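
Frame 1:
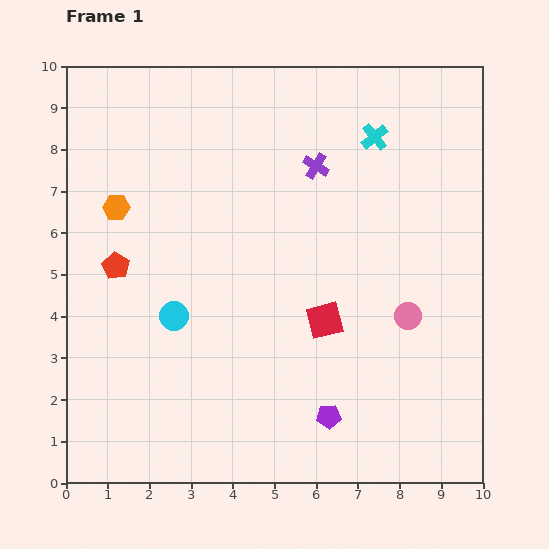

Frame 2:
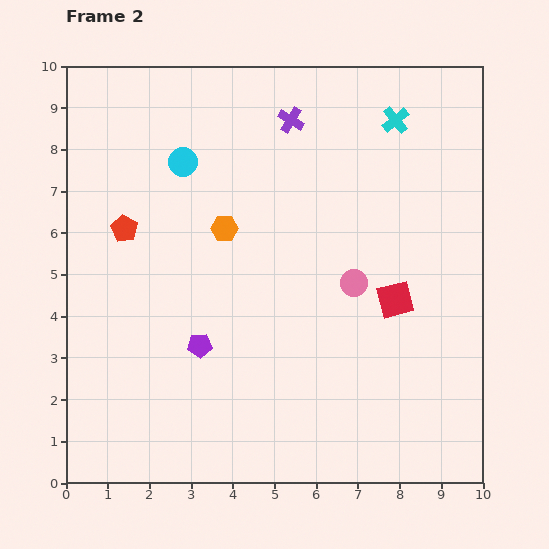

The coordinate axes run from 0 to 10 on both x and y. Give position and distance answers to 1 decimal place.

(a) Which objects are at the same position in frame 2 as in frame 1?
none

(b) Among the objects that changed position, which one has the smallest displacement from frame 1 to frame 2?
the cyan cross

(moved 0.6)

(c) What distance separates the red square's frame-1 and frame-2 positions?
1.8

The red square moved from (6.2, 3.9) to (7.9, 4.4), a distance of √(1.7² + 0.5²) ≈ 1.8.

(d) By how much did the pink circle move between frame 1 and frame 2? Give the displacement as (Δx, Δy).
(-1.3, 0.8)

The pink circle was at (8.2, 4.0) in frame 1 and (6.9, 4.8) in frame 2.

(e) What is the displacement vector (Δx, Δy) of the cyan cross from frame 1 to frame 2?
(0.5, 0.4)

The cyan cross was at (7.4, 8.3) in frame 1 and (7.9, 8.7) in frame 2.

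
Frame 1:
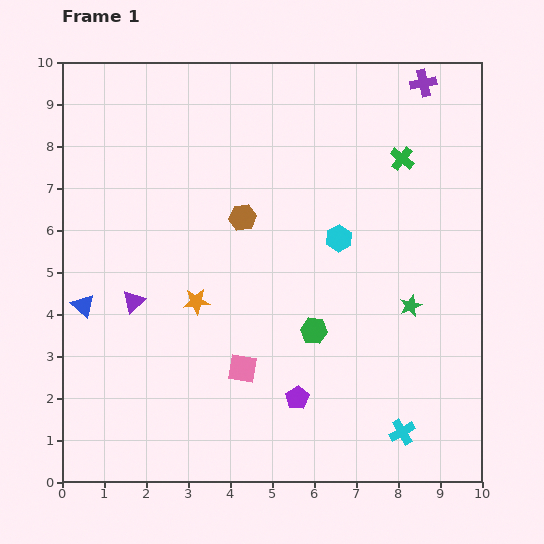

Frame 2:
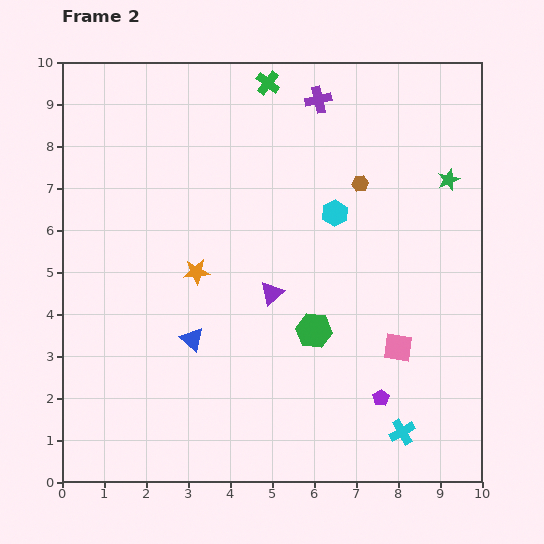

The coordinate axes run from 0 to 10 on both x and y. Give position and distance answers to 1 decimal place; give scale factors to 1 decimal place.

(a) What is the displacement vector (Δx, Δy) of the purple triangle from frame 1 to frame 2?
(3.3, 0.2)

The purple triangle was at (1.7, 4.3) in frame 1 and (5.0, 4.5) in frame 2.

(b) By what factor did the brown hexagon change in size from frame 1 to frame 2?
0.6×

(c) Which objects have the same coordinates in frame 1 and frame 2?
the cyan cross, the green hexagon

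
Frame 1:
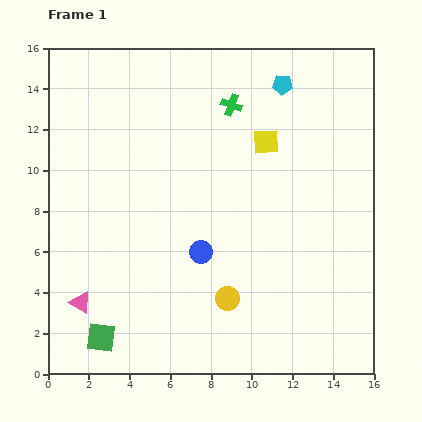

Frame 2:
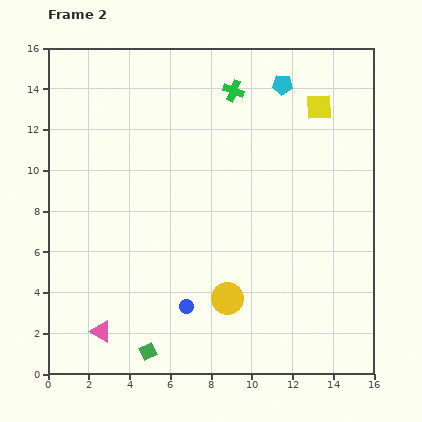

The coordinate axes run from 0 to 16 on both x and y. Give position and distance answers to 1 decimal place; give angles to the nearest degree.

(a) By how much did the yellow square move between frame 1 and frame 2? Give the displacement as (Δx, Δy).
(2.6, 1.7)

The yellow square was at (10.7, 11.4) in frame 1 and (13.3, 13.1) in frame 2.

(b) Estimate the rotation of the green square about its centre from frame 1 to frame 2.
32° counter-clockwise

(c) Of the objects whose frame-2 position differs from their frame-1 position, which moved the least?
the green cross

(moved 0.7)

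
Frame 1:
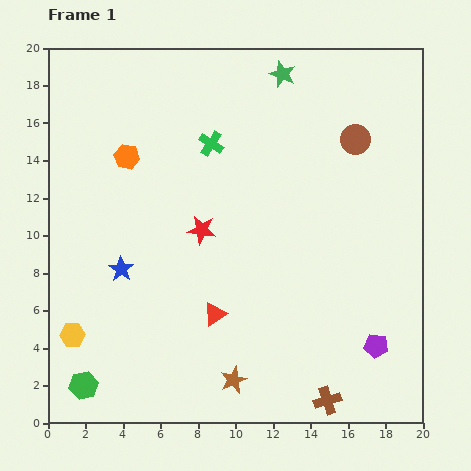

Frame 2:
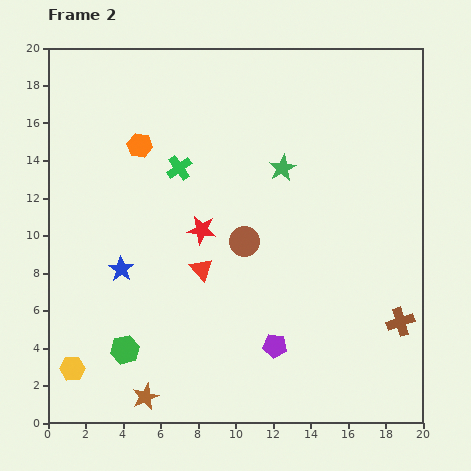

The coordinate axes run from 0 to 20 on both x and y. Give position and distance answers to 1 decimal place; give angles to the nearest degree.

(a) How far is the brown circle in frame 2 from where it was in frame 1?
8.0

The brown circle moved from (16.4, 15.1) to (10.5, 9.7), a distance of √(5.9² + 5.4²) ≈ 8.0.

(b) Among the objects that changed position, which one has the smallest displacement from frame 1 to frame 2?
the orange hexagon

(moved 0.9)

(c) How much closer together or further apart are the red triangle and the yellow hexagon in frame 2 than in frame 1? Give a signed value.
+1.0

Distance in frame 1: 7.7. Distance in frame 2: 8.7.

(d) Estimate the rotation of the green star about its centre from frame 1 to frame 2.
22° clockwise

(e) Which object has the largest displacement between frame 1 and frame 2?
the brown circle

(moved 8.0; next 5.7)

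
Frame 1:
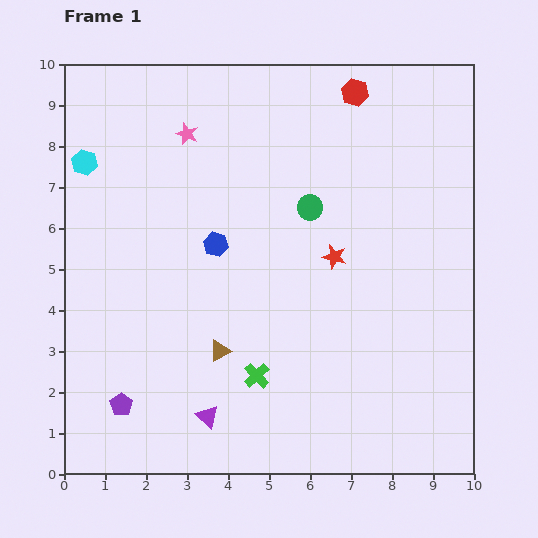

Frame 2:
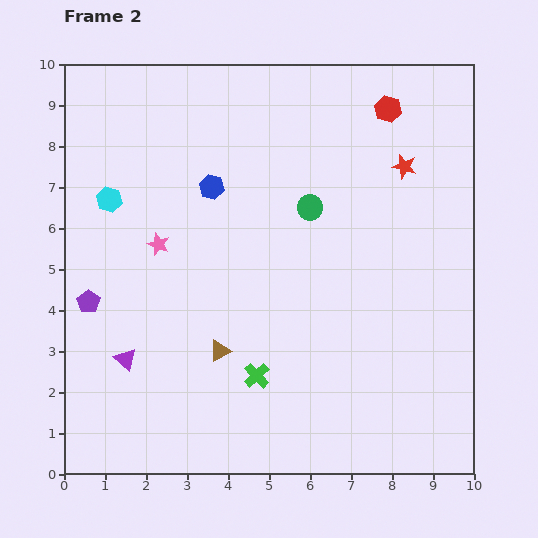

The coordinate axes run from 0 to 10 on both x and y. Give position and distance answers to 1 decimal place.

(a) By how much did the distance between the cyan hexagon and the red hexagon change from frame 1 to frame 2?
+0.3

Distance in frame 1: 6.8. Distance in frame 2: 7.1.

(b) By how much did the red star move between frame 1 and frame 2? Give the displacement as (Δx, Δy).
(1.7, 2.2)

The red star was at (6.6, 5.3) in frame 1 and (8.3, 7.5) in frame 2.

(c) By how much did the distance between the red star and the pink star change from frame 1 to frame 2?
+1.6

Distance in frame 1: 4.7. Distance in frame 2: 6.3.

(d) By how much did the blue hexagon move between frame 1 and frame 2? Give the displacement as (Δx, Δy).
(-0.1, 1.4)

The blue hexagon was at (3.7, 5.6) in frame 1 and (3.6, 7.0) in frame 2.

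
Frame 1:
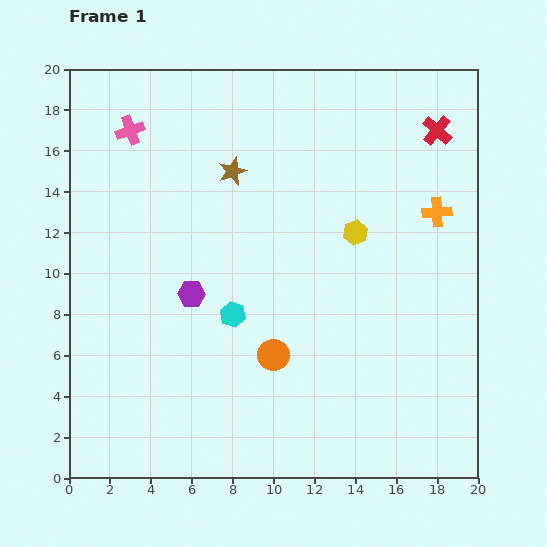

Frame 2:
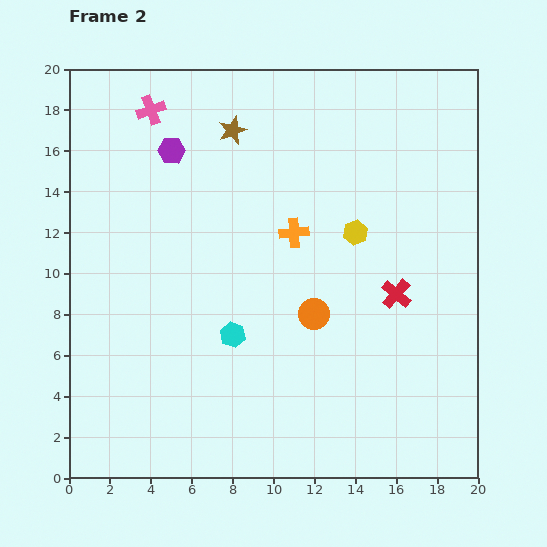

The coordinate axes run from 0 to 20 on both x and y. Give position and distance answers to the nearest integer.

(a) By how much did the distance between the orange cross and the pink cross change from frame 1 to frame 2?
-7

Distance in frame 1: 16. Distance in frame 2: 9.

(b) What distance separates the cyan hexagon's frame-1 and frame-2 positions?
1

The cyan hexagon moved from (8, 8) to (8, 7), a distance of √(0² + 1²) ≈ 1.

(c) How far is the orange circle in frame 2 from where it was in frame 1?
3

The orange circle moved from (10, 6) to (12, 8), a distance of √(2² + 2²) ≈ 3.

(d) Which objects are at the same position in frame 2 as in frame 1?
the yellow hexagon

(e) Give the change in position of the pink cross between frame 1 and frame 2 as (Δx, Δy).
(1, 1)

The pink cross was at (3, 17) in frame 1 and (4, 18) in frame 2.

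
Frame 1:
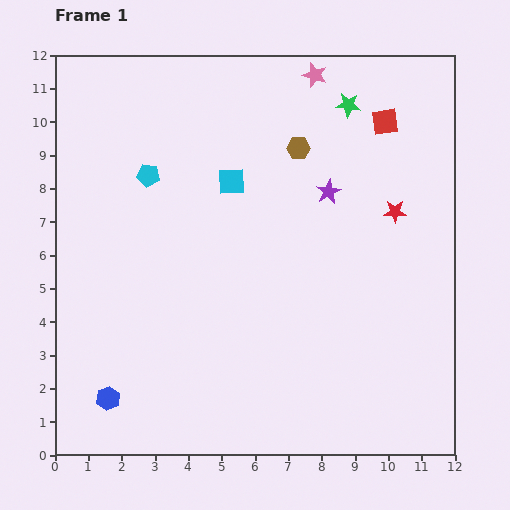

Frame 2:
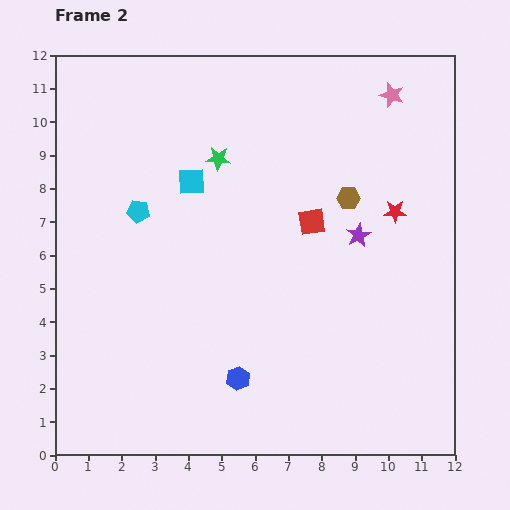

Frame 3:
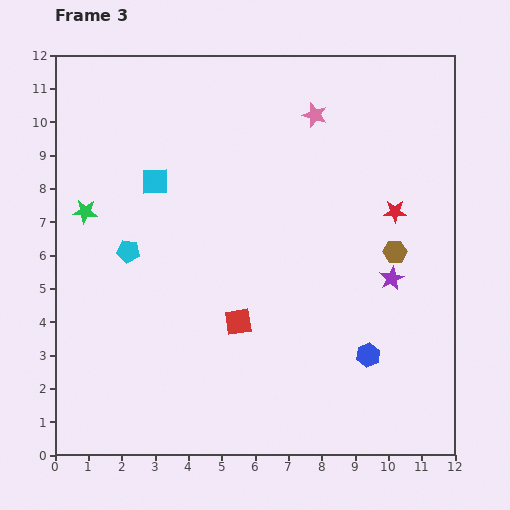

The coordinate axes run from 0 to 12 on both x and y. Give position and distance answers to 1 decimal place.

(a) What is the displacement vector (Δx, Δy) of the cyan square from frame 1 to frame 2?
(-1.2, 0.0)

The cyan square was at (5.3, 8.2) in frame 1 and (4.1, 8.2) in frame 2.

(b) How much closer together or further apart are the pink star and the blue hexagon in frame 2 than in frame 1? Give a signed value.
-1.8

Distance in frame 1: 11.5. Distance in frame 2: 9.7.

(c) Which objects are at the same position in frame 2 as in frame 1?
the red star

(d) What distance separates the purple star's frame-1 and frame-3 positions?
3.2

The purple star moved from (8.2, 7.9) to (10.1, 5.3), a distance of √(1.9² + 2.6²) ≈ 3.2.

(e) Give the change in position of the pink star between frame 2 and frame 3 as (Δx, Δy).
(-2.3, -0.6)

The pink star was at (10.1, 10.8) in frame 2 and (7.8, 10.2) in frame 3.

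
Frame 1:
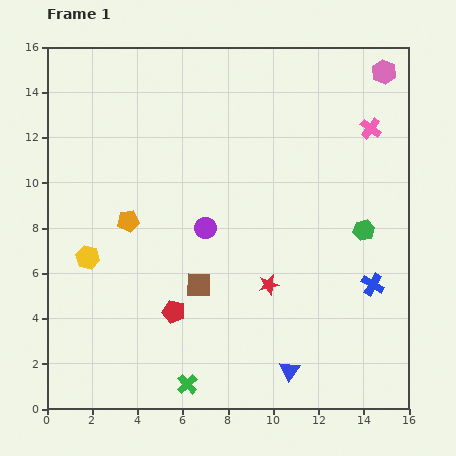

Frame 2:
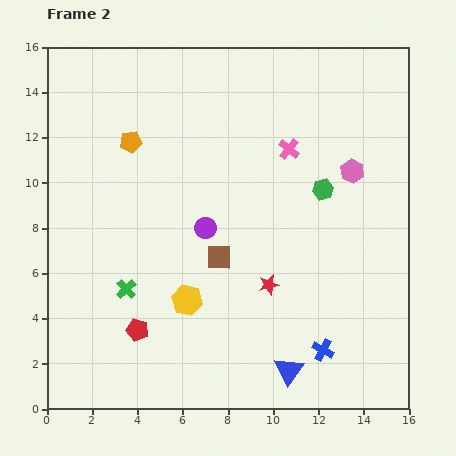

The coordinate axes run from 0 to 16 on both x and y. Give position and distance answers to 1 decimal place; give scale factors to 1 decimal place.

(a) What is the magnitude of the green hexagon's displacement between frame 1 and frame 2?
2.5

The green hexagon moved from (14.0, 7.9) to (12.2, 9.7), a distance of √(1.8² + 1.8²) ≈ 2.5.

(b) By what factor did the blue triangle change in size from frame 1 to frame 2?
1.4×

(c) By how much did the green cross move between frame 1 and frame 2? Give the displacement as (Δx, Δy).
(-2.7, 4.2)

The green cross was at (6.2, 1.1) in frame 1 and (3.5, 5.3) in frame 2.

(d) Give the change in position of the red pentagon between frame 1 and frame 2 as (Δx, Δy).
(-1.6, -0.8)

The red pentagon was at (5.6, 4.3) in frame 1 and (4.0, 3.5) in frame 2.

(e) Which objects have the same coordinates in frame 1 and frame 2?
the purple circle, the blue triangle, the red star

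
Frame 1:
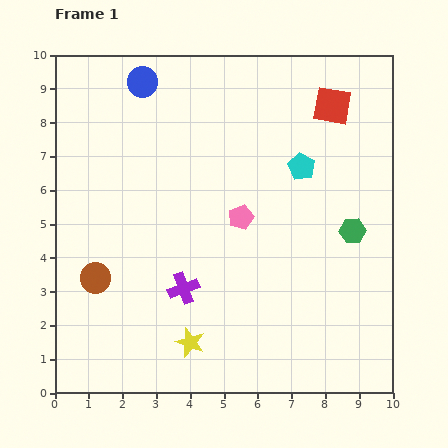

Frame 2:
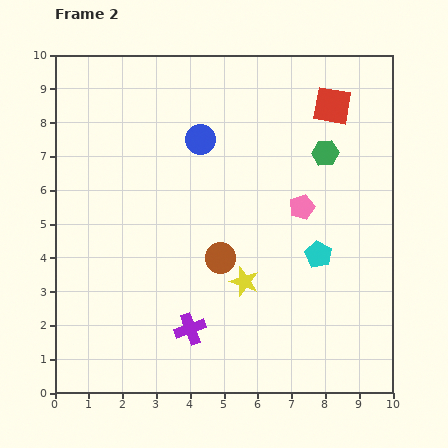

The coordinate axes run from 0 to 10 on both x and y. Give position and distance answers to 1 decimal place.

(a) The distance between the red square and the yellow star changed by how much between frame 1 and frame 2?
-2.4

Distance in frame 1: 8.2. Distance in frame 2: 5.8.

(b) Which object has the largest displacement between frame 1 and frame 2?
the brown circle

(moved 3.7; next 2.6)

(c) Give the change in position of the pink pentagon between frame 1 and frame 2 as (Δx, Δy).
(1.8, 0.3)

The pink pentagon was at (5.5, 5.2) in frame 1 and (7.3, 5.5) in frame 2.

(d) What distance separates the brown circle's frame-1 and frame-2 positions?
3.7

The brown circle moved from (1.2, 3.4) to (4.9, 4.0), a distance of √(3.7² + 0.6²) ≈ 3.7.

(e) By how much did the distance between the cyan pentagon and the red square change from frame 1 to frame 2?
+2.4

Distance in frame 1: 2.0. Distance in frame 2: 4.4.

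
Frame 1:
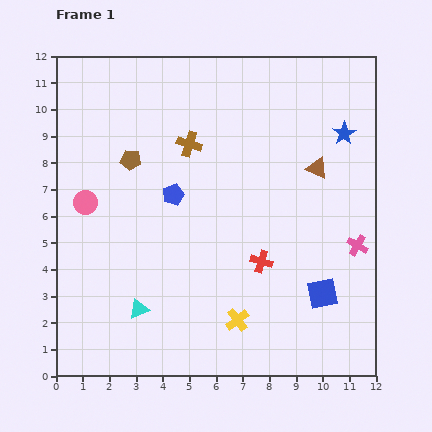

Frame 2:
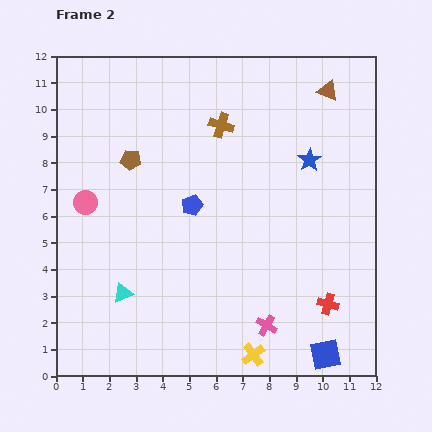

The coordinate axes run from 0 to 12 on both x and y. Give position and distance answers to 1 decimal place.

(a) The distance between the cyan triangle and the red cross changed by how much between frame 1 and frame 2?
+2.8

Distance in frame 1: 4.9. Distance in frame 2: 7.7.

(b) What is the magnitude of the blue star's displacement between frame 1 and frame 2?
1.6

The blue star moved from (10.8, 9.1) to (9.5, 8.1), a distance of √(1.3² + 1.0²) ≈ 1.6.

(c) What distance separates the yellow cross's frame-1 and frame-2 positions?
1.4

The yellow cross moved from (6.8, 2.1) to (7.4, 0.8), a distance of √(0.6² + 1.3²) ≈ 1.4.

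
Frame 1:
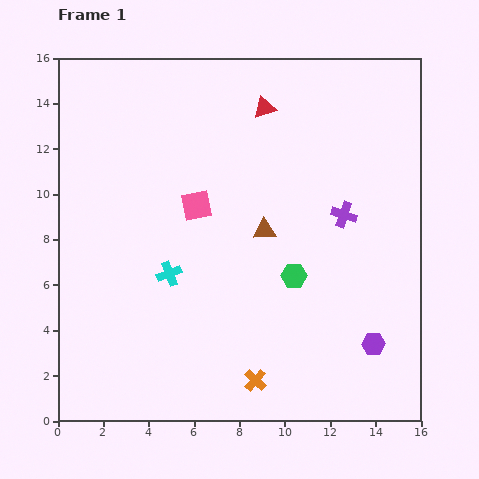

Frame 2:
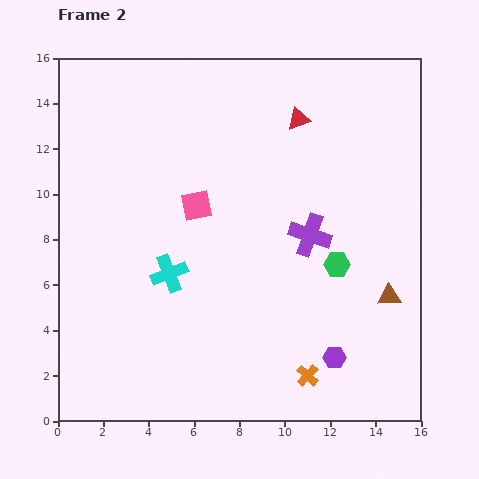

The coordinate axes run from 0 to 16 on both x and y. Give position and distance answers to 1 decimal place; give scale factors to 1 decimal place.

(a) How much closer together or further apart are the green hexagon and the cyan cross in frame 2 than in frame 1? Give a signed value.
+1.9

Distance in frame 1: 5.5. Distance in frame 2: 7.4.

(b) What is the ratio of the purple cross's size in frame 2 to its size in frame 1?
1.7×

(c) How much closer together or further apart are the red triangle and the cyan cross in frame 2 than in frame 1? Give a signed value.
+0.5

Distance in frame 1: 8.4. Distance in frame 2: 8.9.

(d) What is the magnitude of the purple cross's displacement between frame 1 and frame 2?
1.7

The purple cross moved from (12.6, 9.1) to (11.1, 8.2), a distance of √(1.5² + 0.9²) ≈ 1.7.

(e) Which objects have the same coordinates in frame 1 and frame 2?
the pink square, the cyan cross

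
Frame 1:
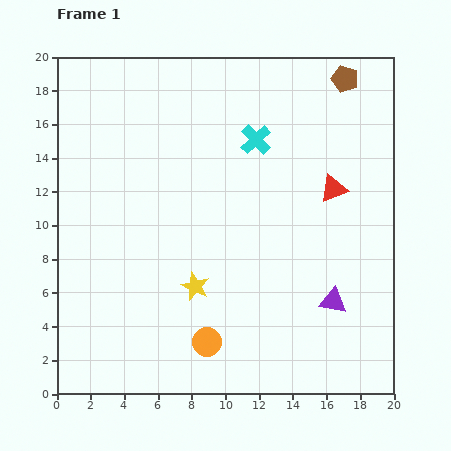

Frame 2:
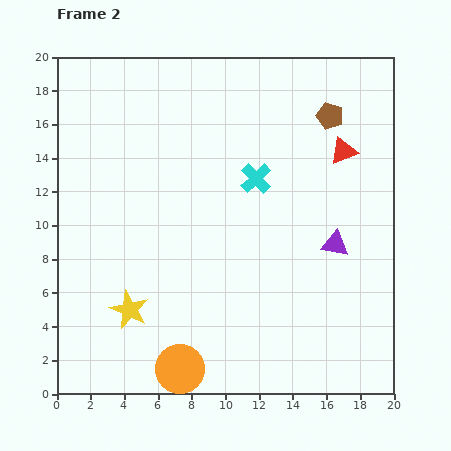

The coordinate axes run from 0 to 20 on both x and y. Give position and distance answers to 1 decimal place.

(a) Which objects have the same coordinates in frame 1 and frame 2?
none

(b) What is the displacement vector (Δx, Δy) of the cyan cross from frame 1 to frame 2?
(0.0, -2.3)

The cyan cross was at (11.8, 15.1) in frame 1 and (11.8, 12.8) in frame 2.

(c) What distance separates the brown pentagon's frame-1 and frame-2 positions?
2.4

The brown pentagon moved from (17.1, 18.7) to (16.2, 16.5), a distance of √(0.9² + 2.2²) ≈ 2.4.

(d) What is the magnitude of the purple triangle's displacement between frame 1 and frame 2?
3.4

The purple triangle moved from (16.4, 5.5) to (16.5, 8.9), a distance of √(0.1² + 3.4²) ≈ 3.4.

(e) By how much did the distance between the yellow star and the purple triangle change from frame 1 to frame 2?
+4.6

Distance in frame 1: 8.2. Distance in frame 2: 12.8.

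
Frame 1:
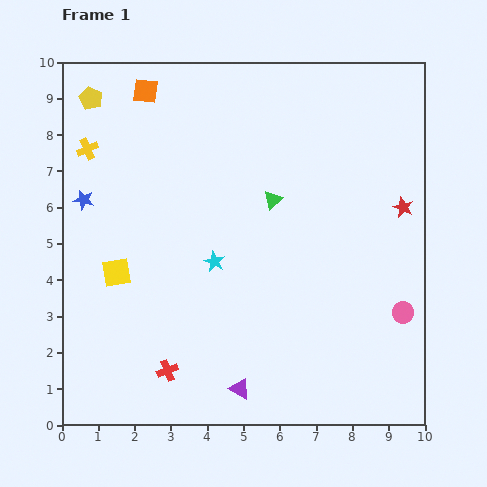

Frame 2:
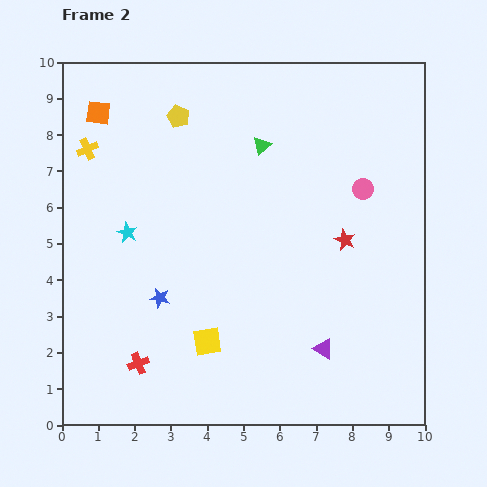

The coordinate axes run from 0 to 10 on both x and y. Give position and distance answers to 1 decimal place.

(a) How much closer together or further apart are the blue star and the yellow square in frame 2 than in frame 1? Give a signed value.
-0.4

Distance in frame 1: 2.2. Distance in frame 2: 1.8.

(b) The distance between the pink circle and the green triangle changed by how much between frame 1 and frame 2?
-1.8

Distance in frame 1: 4.8. Distance in frame 2: 3.0.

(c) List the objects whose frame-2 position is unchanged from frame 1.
the yellow cross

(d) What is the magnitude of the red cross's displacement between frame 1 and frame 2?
0.8

The red cross moved from (2.9, 1.5) to (2.1, 1.7), a distance of √(0.8² + 0.2²) ≈ 0.8.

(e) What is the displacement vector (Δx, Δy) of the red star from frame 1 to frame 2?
(-1.6, -0.9)

The red star was at (9.4, 6.0) in frame 1 and (7.8, 5.1) in frame 2.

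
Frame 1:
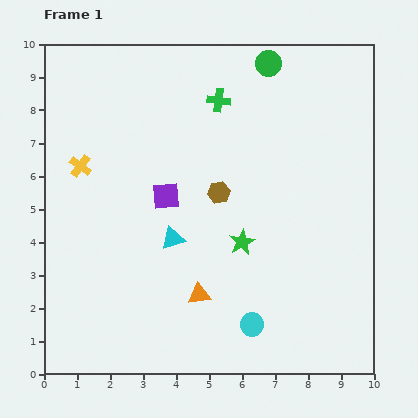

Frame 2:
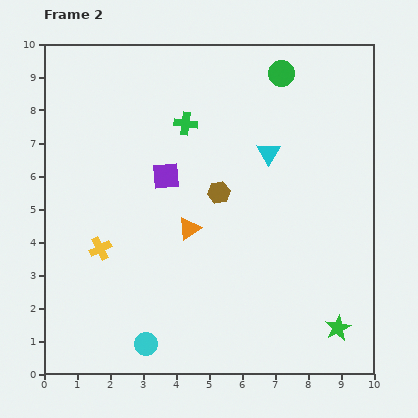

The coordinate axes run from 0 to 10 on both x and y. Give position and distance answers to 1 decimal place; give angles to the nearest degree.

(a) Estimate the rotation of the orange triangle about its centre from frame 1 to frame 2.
28° counter-clockwise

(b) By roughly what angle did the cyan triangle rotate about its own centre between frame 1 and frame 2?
43° counter-clockwise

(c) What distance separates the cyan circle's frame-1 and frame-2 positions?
3.3

The cyan circle moved from (6.3, 1.5) to (3.1, 0.9), a distance of √(3.2² + 0.6²) ≈ 3.3.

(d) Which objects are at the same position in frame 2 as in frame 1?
the brown hexagon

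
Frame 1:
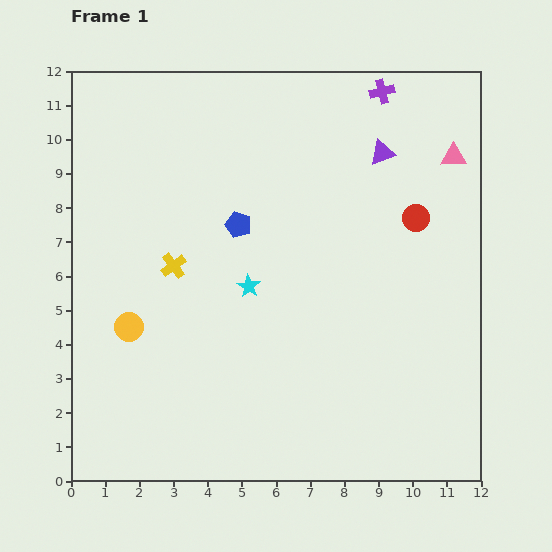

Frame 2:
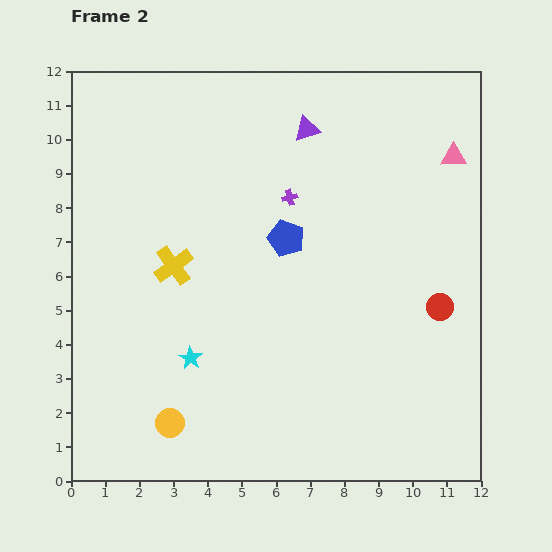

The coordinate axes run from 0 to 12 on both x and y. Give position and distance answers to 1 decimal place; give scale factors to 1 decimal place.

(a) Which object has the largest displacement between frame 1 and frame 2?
the purple cross

(moved 4.1; next 3.0)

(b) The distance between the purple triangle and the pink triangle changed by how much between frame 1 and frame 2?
+2.3

Distance in frame 1: 2.1. Distance in frame 2: 4.4.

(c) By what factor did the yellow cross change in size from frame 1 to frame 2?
1.6×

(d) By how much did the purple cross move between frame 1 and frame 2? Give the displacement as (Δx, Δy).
(-2.7, -3.1)

The purple cross was at (9.1, 11.4) in frame 1 and (6.4, 8.3) in frame 2.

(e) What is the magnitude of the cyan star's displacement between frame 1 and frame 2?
2.7

The cyan star moved from (5.2, 5.7) to (3.5, 3.6), a distance of √(1.7² + 2.1²) ≈ 2.7.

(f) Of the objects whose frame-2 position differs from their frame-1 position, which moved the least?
the blue pentagon

(moved 1.5)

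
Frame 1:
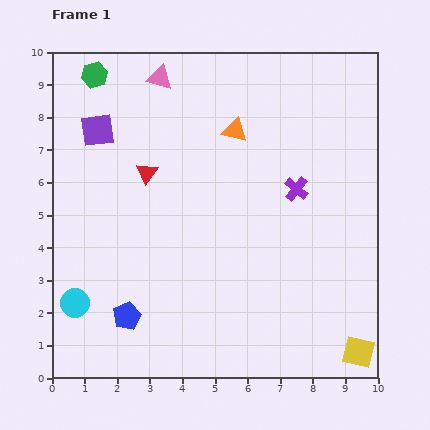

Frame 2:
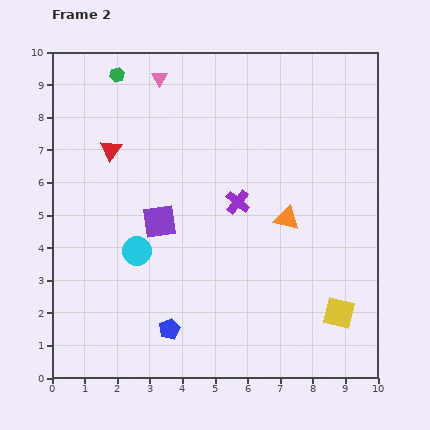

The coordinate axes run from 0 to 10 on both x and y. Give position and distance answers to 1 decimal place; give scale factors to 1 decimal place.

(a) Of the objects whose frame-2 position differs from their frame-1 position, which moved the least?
the green hexagon

(moved 0.7)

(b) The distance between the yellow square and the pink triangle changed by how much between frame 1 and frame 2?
-1.3

Distance in frame 1: 10.4. Distance in frame 2: 9.1.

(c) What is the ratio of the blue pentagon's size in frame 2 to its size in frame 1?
0.8×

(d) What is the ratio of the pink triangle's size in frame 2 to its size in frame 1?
0.6×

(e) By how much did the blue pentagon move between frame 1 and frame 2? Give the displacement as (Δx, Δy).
(1.3, -0.4)

The blue pentagon was at (2.3, 1.9) in frame 1 and (3.6, 1.5) in frame 2.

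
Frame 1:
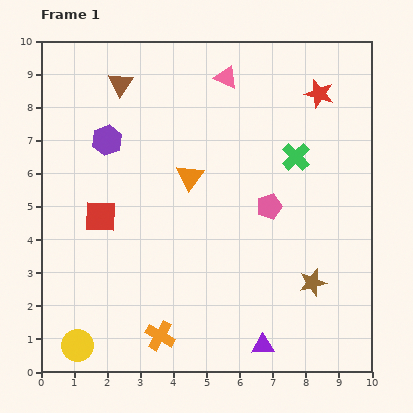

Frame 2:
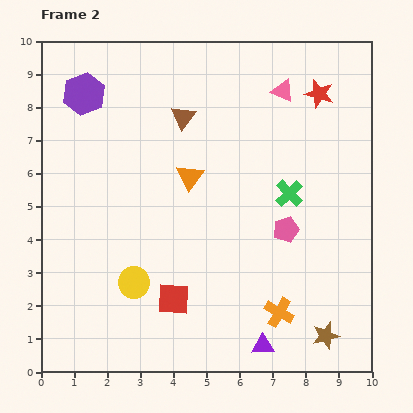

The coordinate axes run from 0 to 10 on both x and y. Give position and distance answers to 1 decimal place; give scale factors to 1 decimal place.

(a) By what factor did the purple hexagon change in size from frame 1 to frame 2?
1.4×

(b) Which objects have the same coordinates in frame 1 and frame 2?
the red star, the purple triangle, the orange triangle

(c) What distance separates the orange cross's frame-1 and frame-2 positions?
3.7

The orange cross moved from (3.6, 1.1) to (7.2, 1.8), a distance of √(3.6² + 0.7²) ≈ 3.7.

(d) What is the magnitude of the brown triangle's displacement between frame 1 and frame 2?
2.1

The brown triangle moved from (2.4, 8.7) to (4.3, 7.7), a distance of √(1.9² + 1.0²) ≈ 2.1.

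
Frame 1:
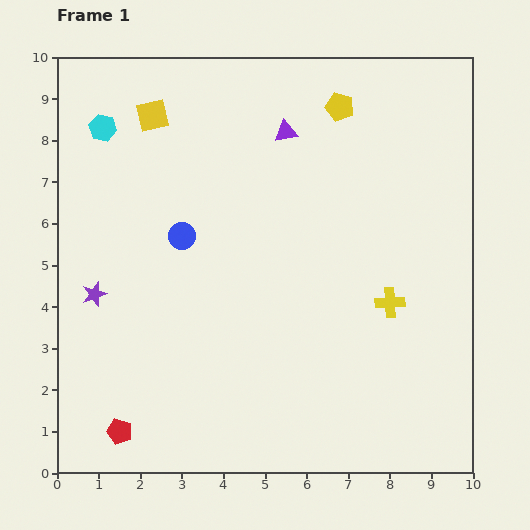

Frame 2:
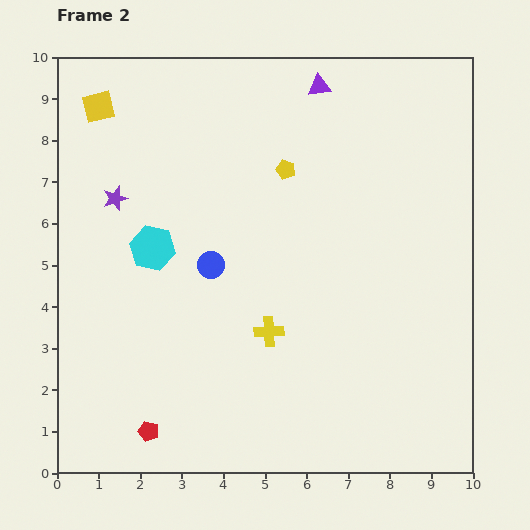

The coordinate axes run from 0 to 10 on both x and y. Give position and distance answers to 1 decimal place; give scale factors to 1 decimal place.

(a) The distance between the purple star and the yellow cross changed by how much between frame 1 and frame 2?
-2.2

Distance in frame 1: 7.1. Distance in frame 2: 4.9.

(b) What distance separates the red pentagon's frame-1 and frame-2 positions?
0.7

The red pentagon moved from (1.5, 1.0) to (2.2, 1.0), a distance of √(0.7² + 0.0²) ≈ 0.7.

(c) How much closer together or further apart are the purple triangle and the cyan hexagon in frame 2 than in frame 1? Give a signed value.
+1.2

Distance in frame 1: 4.4. Distance in frame 2: 5.6.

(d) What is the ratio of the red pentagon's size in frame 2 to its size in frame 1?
0.8×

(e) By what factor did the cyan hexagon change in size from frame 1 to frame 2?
1.7×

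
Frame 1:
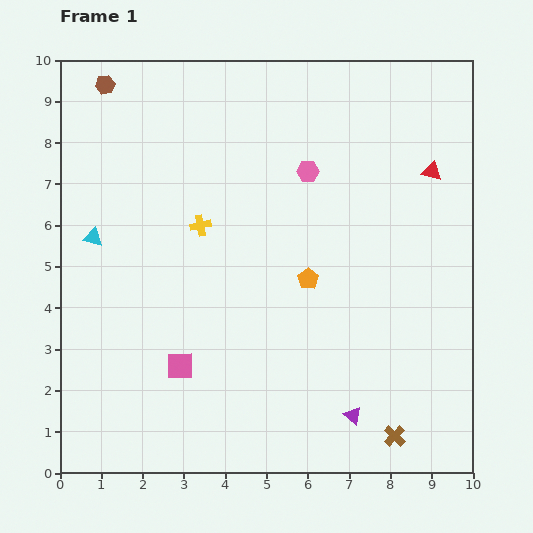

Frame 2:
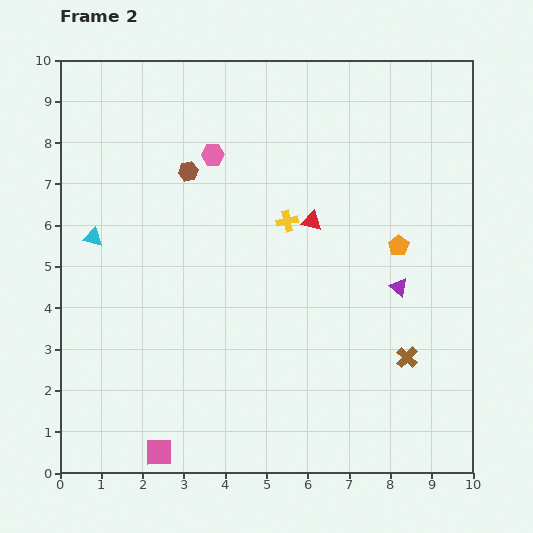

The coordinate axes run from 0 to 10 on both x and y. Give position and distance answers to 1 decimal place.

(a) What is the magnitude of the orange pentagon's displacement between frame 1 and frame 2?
2.3

The orange pentagon moved from (6.0, 4.7) to (8.2, 5.5), a distance of √(2.2² + 0.8²) ≈ 2.3.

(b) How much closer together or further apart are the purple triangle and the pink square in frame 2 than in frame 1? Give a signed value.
+2.6

Distance in frame 1: 4.4. Distance in frame 2: 7.0.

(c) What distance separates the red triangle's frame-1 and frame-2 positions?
3.1

The red triangle moved from (9.0, 7.3) to (6.1, 6.1), a distance of √(2.9² + 1.2²) ≈ 3.1.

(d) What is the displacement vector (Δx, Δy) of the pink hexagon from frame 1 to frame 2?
(-2.3, 0.4)

The pink hexagon was at (6.0, 7.3) in frame 1 and (3.7, 7.7) in frame 2.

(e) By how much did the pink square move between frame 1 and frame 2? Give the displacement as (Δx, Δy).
(-0.5, -2.1)

The pink square was at (2.9, 2.6) in frame 1 and (2.4, 0.5) in frame 2.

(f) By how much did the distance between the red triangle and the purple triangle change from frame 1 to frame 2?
-3.6

Distance in frame 1: 6.2. Distance in frame 2: 2.6.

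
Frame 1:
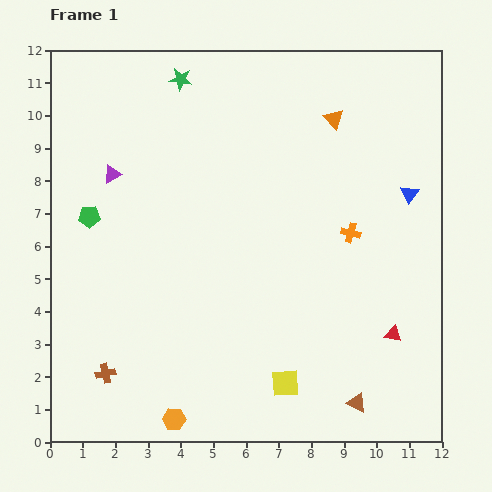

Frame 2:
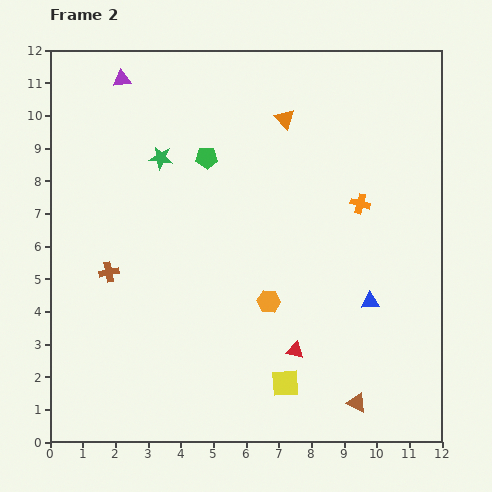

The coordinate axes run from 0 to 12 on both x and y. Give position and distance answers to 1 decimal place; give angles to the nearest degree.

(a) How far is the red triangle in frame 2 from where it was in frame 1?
3.0

The red triangle moved from (10.5, 3.3) to (7.5, 2.8), a distance of √(3.0² + 0.5²) ≈ 3.0.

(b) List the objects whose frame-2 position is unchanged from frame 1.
the brown triangle, the yellow square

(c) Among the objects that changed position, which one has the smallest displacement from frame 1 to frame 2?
the orange cross

(moved 0.9)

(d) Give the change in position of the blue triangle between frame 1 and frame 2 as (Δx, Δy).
(-1.2, -3.3)

The blue triangle was at (11.0, 7.6) in frame 1 and (9.8, 4.3) in frame 2.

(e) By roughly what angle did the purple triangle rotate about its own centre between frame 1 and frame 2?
19° clockwise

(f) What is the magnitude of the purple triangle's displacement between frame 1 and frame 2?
2.9

The purple triangle moved from (1.9, 8.2) to (2.2, 11.1), a distance of √(0.3² + 2.9²) ≈ 2.9.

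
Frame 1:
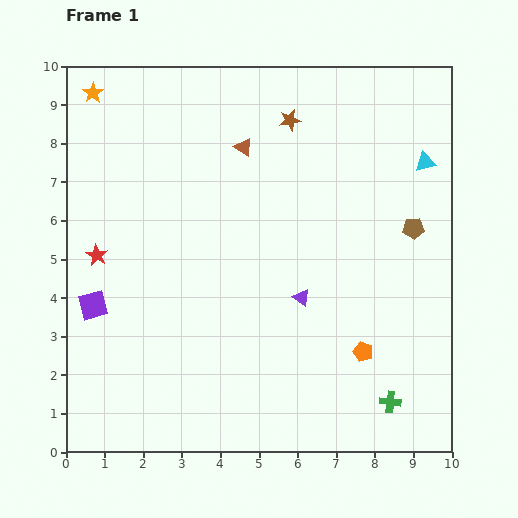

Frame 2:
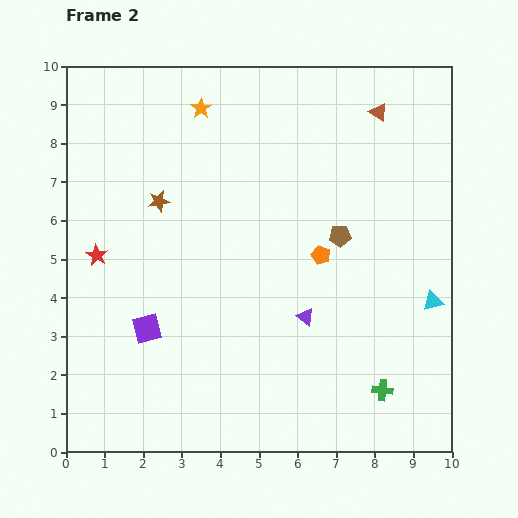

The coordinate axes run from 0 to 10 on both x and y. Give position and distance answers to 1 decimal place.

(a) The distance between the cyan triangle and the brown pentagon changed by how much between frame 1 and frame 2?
+1.2

Distance in frame 1: 1.7. Distance in frame 2: 2.9.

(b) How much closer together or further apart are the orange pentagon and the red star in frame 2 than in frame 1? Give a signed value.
-1.5

Distance in frame 1: 7.3. Distance in frame 2: 5.8.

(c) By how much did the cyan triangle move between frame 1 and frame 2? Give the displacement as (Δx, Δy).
(0.2, -3.6)

The cyan triangle was at (9.3, 7.5) in frame 1 and (9.5, 3.9) in frame 2.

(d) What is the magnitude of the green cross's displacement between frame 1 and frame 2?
0.4

The green cross moved from (8.4, 1.3) to (8.2, 1.6), a distance of √(0.2² + 0.3²) ≈ 0.4.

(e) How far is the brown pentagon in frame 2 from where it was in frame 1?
1.9

The brown pentagon moved from (9.0, 5.8) to (7.1, 5.6), a distance of √(1.9² + 0.2²) ≈ 1.9.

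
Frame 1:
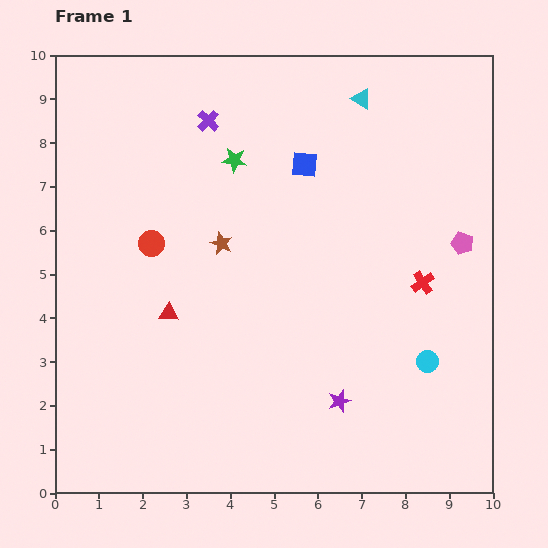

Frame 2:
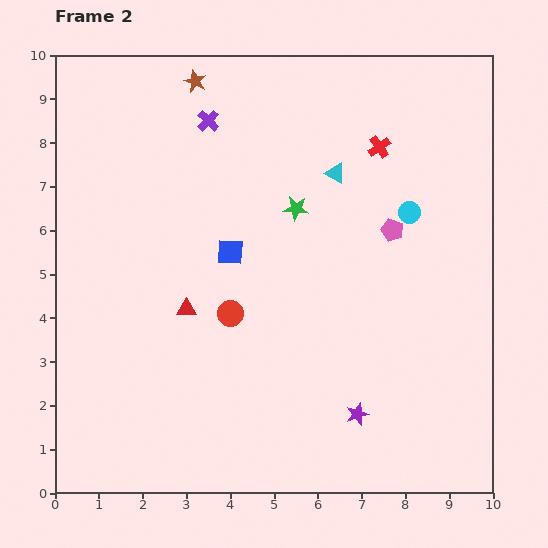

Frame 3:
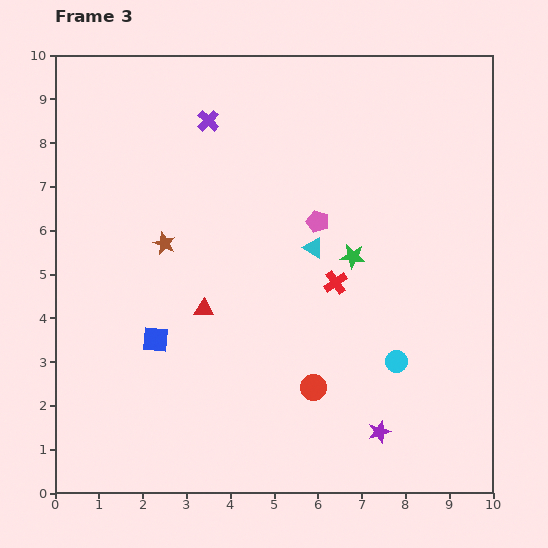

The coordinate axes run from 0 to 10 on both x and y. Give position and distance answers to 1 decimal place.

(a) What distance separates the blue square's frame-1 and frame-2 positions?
2.6

The blue square moved from (5.7, 7.5) to (4.0, 5.5), a distance of √(1.7² + 2.0²) ≈ 2.6.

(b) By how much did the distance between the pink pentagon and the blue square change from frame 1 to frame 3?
+0.6

Distance in frame 1: 4.0. Distance in frame 3: 4.6.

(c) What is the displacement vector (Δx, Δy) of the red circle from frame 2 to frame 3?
(1.9, -1.7)

The red circle was at (4.0, 4.1) in frame 2 and (5.9, 2.4) in frame 3.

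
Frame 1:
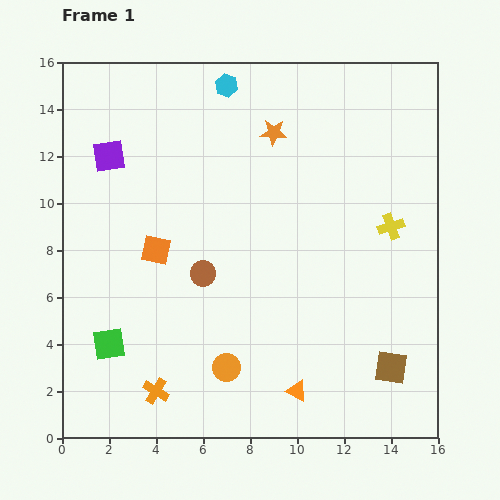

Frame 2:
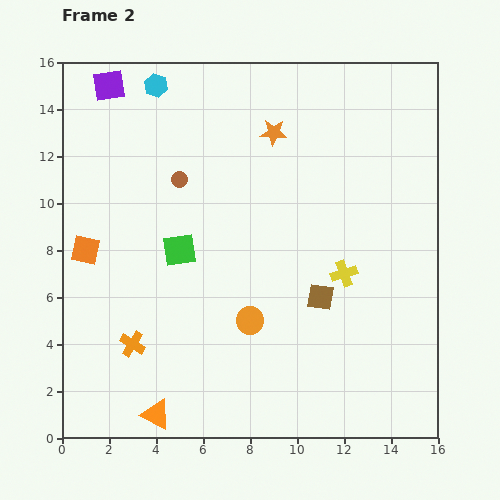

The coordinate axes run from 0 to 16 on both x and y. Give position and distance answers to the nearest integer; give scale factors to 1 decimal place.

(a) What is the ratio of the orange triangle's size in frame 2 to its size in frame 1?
1.4×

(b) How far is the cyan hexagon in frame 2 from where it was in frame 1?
3

The cyan hexagon moved from (7, 15) to (4, 15), a distance of √(3² + 0²) ≈ 3.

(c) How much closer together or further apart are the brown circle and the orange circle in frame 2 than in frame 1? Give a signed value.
+3

Distance in frame 1: 4. Distance in frame 2: 7.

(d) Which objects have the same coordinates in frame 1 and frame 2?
the orange star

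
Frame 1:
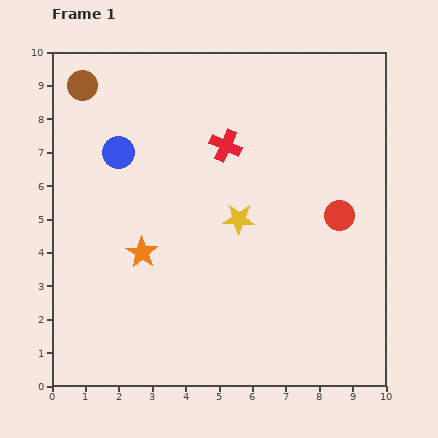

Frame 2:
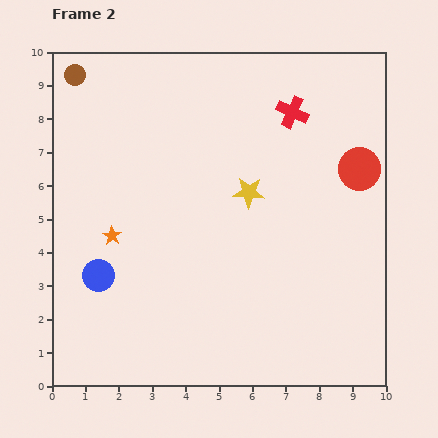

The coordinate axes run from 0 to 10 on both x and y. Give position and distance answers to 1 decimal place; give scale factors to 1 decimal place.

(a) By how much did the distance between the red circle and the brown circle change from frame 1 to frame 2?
+0.3

Distance in frame 1: 8.6. Distance in frame 2: 8.9.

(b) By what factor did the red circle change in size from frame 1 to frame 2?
1.4×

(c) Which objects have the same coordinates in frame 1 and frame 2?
none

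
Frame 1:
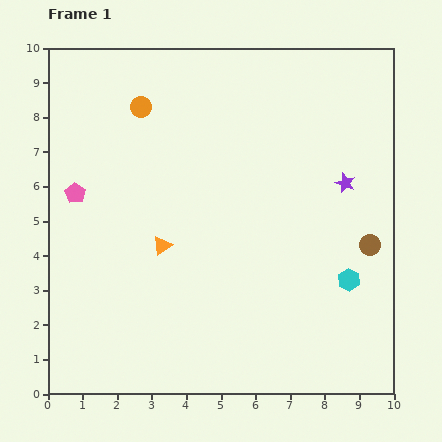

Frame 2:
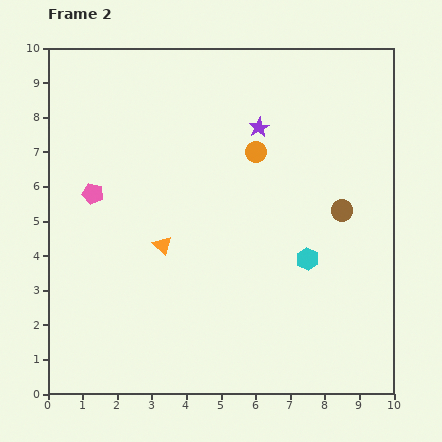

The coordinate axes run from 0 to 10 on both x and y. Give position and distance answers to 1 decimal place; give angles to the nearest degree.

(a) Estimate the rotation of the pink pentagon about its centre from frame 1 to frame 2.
19° counter-clockwise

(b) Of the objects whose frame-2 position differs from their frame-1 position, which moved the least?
the pink pentagon

(moved 0.5)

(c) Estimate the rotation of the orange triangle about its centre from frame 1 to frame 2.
39° counter-clockwise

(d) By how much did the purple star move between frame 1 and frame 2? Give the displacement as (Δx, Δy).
(-2.5, 1.6)

The purple star was at (8.6, 6.1) in frame 1 and (6.1, 7.7) in frame 2.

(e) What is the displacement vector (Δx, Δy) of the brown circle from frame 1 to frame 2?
(-0.8, 1.0)

The brown circle was at (9.3, 4.3) in frame 1 and (8.5, 5.3) in frame 2.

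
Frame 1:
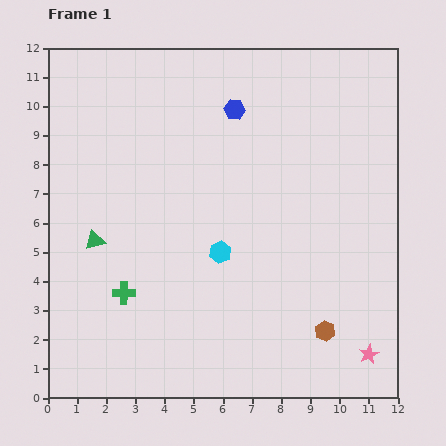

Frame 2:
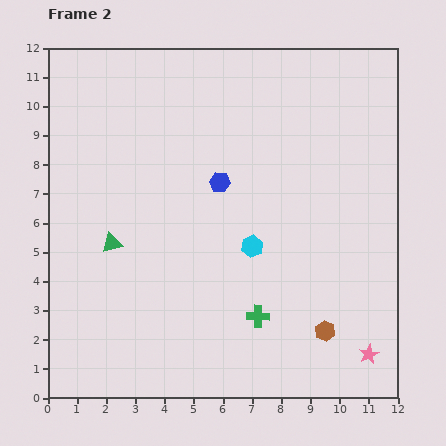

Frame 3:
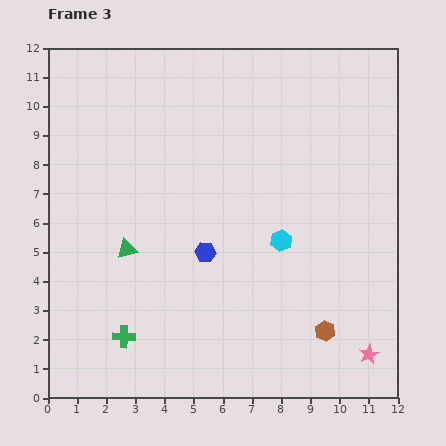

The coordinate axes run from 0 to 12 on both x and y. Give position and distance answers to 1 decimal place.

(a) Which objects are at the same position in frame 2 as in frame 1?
the pink star, the brown hexagon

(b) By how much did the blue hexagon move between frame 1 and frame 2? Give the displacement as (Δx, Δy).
(-0.5, -2.5)

The blue hexagon was at (6.4, 9.9) in frame 1 and (5.9, 7.4) in frame 2.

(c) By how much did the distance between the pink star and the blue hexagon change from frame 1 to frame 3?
-3.0

Distance in frame 1: 9.6. Distance in frame 3: 6.6.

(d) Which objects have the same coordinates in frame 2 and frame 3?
the pink star, the brown hexagon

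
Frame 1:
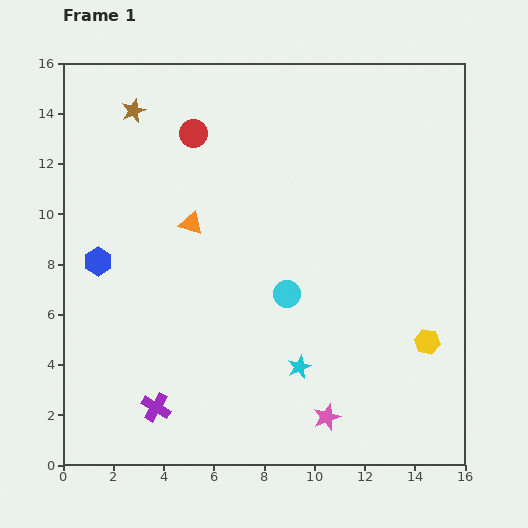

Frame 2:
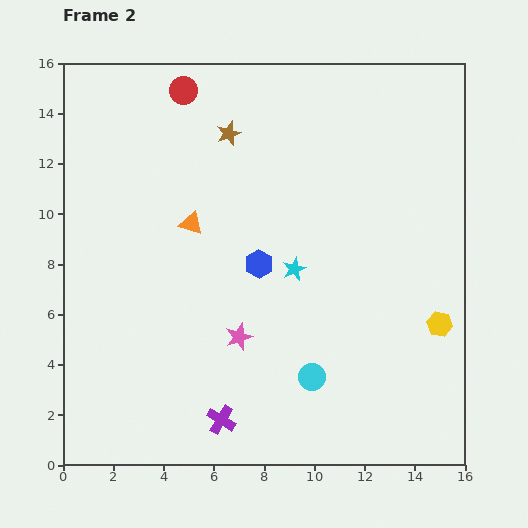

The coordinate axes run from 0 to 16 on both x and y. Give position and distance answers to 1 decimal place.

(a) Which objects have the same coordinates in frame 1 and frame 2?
the orange triangle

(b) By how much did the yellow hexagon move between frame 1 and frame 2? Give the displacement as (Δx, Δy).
(0.5, 0.7)

The yellow hexagon was at (14.5, 4.9) in frame 1 and (15.0, 5.6) in frame 2.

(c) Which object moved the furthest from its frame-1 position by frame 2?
the blue hexagon

(moved 6.4; next 4.7)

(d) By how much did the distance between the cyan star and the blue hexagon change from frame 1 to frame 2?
-7.6

Distance in frame 1: 9.0. Distance in frame 2: 1.4.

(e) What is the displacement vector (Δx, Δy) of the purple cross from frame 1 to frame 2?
(2.6, -0.5)

The purple cross was at (3.7, 2.3) in frame 1 and (6.3, 1.8) in frame 2.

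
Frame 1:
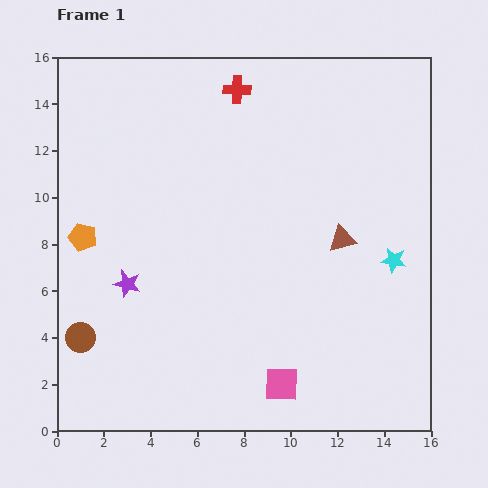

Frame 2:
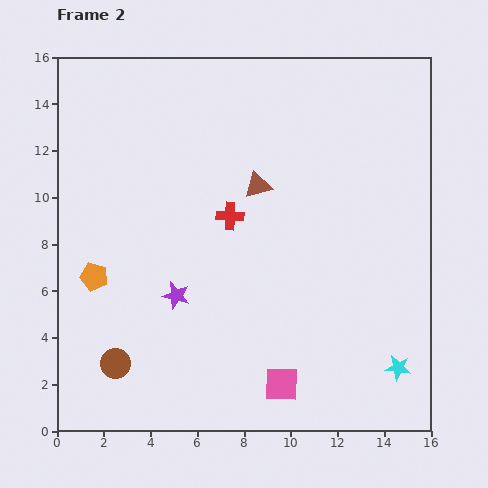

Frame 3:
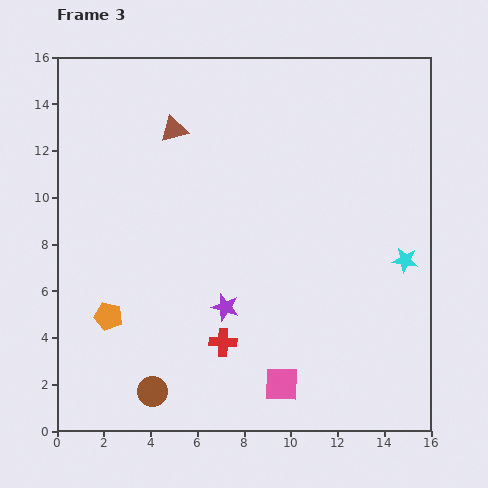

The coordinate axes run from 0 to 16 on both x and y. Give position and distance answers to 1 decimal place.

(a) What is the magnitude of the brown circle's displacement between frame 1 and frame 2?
1.9

The brown circle moved from (1.0, 4.0) to (2.5, 2.9), a distance of √(1.5² + 1.1²) ≈ 1.9.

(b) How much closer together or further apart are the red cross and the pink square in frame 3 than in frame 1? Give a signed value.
-9.6

Distance in frame 1: 12.7. Distance in frame 3: 3.1.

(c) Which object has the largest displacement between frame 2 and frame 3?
the red cross

(moved 5.4; next 4.6)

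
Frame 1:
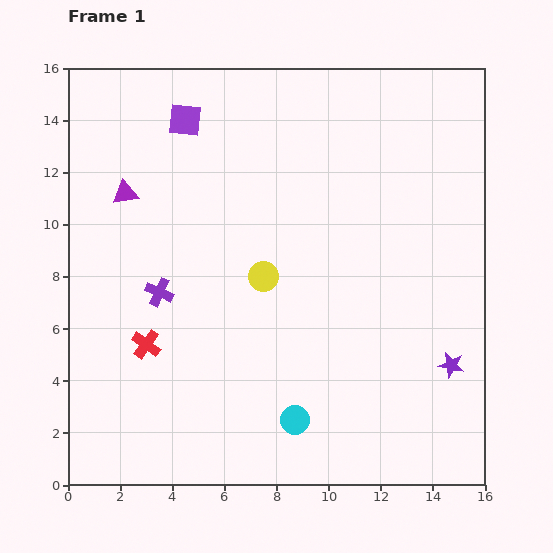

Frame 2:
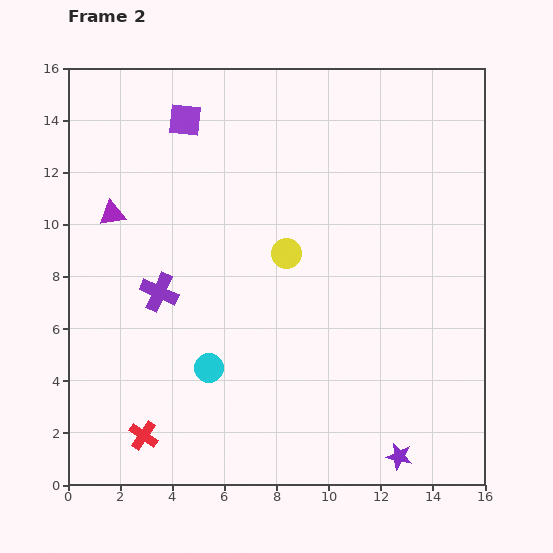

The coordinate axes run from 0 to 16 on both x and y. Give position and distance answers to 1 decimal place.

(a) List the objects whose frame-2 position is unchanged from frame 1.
the purple square, the purple cross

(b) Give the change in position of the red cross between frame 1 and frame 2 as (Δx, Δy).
(-0.1, -3.5)

The red cross was at (3.0, 5.4) in frame 1 and (2.9, 1.9) in frame 2.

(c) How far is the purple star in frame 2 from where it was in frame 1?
4.0

The purple star moved from (14.7, 4.6) to (12.7, 1.1), a distance of √(2.0² + 3.5²) ≈ 4.0.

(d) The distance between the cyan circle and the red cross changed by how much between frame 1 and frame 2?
-2.8

Distance in frame 1: 6.4. Distance in frame 2: 3.6.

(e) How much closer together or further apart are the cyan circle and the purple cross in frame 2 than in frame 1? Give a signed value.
-3.6

Distance in frame 1: 7.1. Distance in frame 2: 3.5.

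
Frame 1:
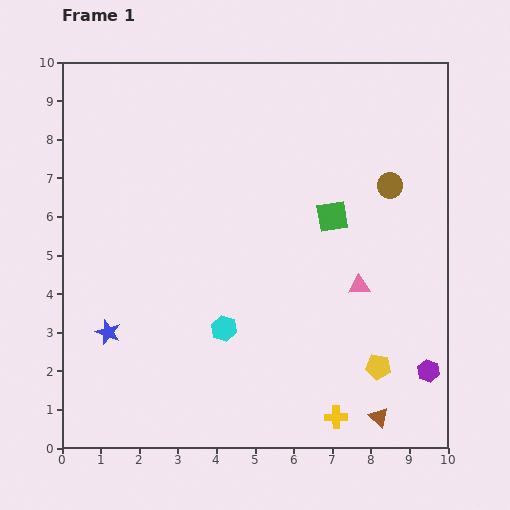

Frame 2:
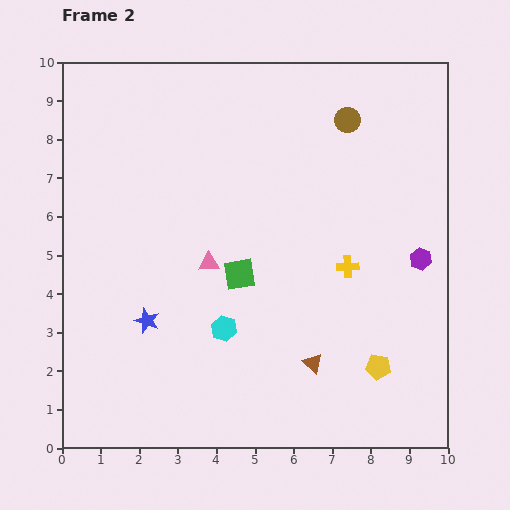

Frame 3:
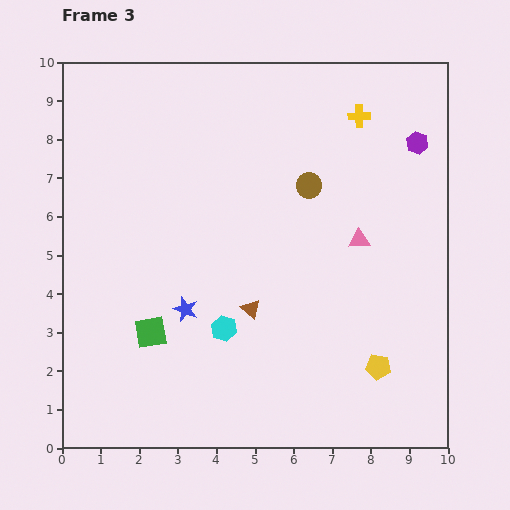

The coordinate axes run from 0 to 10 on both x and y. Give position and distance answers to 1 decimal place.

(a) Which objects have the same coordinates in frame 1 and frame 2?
the cyan hexagon, the yellow pentagon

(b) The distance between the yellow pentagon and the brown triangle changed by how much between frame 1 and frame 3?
+2.3

Distance in frame 1: 1.3. Distance in frame 3: 3.6.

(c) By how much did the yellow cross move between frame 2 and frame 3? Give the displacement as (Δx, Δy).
(0.3, 3.9)

The yellow cross was at (7.4, 4.7) in frame 2 and (7.7, 8.6) in frame 3.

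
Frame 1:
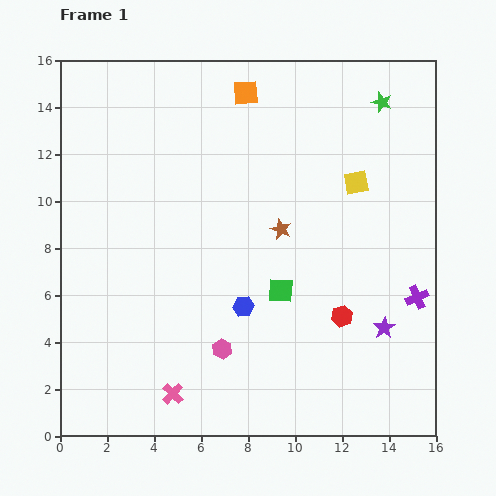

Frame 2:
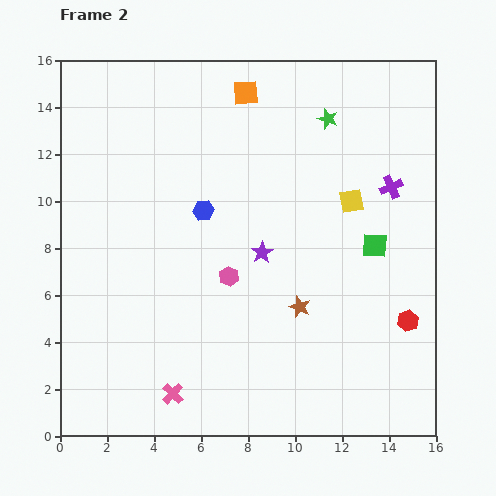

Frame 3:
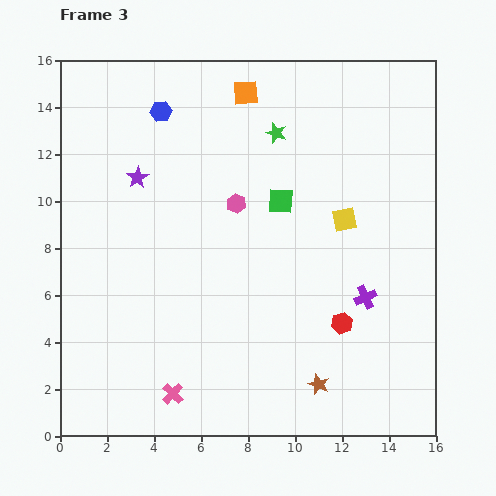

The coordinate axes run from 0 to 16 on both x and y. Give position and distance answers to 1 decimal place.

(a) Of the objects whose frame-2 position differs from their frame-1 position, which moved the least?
the yellow square

(moved 0.8)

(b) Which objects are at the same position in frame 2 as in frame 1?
the orange square, the pink cross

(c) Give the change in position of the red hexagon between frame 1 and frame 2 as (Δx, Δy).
(2.8, -0.2)

The red hexagon was at (12.0, 5.1) in frame 1 and (14.8, 4.9) in frame 2.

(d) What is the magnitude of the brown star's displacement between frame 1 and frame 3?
6.8

The brown star moved from (9.4, 8.8) to (11.0, 2.2), a distance of √(1.6² + 6.6²) ≈ 6.8.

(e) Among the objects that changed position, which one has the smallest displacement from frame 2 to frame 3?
the yellow square

(moved 0.9)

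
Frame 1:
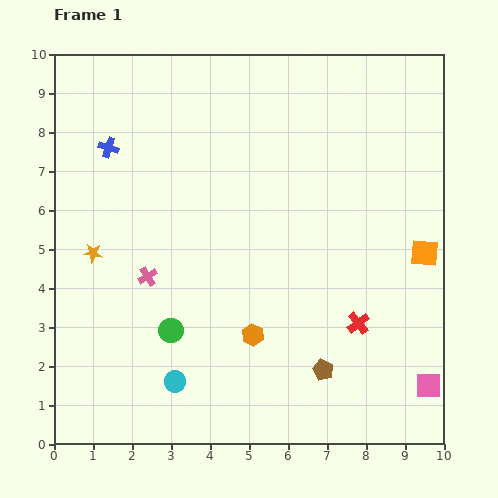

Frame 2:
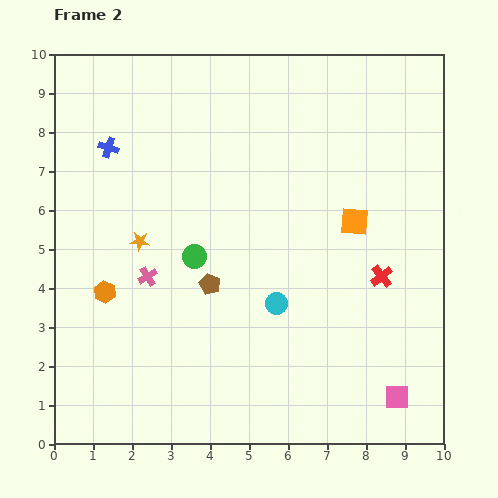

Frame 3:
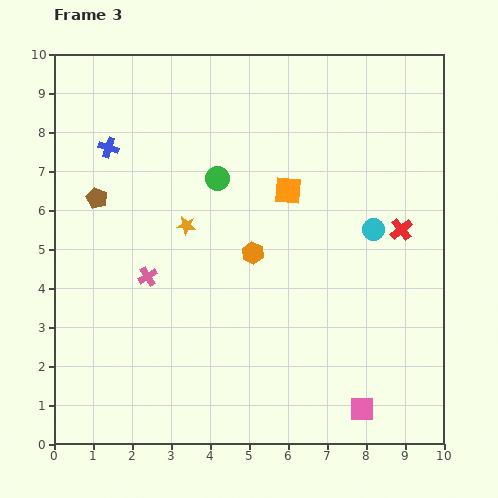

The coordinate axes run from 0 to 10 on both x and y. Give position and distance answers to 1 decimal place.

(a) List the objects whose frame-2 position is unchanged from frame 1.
the pink cross, the blue cross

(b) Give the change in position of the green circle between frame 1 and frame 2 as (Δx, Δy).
(0.6, 1.9)

The green circle was at (3.0, 2.9) in frame 1 and (3.6, 4.8) in frame 2.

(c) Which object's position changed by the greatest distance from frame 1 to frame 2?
the orange hexagon

(moved 4.0; next 3.6)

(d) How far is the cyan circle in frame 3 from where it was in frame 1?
6.4

The cyan circle moved from (3.1, 1.6) to (8.2, 5.5), a distance of √(5.1² + 3.9²) ≈ 6.4.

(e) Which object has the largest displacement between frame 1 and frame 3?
the brown pentagon

(moved 7.3; next 6.4)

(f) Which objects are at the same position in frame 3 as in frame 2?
the pink cross, the blue cross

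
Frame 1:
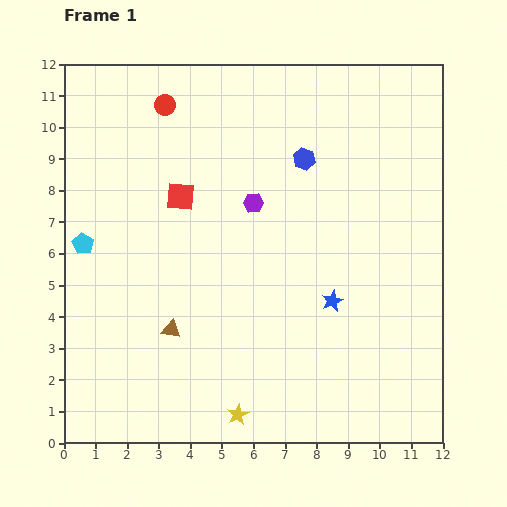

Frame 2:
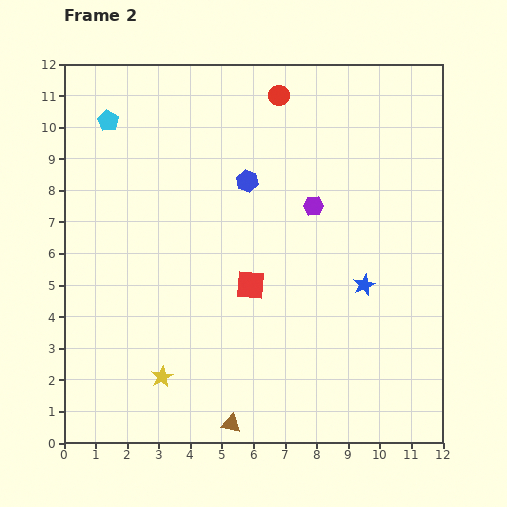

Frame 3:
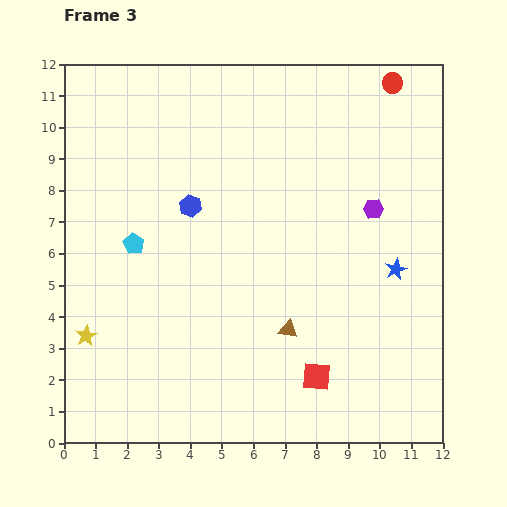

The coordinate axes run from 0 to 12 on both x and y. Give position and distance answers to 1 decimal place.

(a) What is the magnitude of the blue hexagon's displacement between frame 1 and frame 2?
1.9

The blue hexagon moved from (7.6, 9.0) to (5.8, 8.3), a distance of √(1.8² + 0.7²) ≈ 1.9.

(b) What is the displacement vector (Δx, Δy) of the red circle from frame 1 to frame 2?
(3.6, 0.3)

The red circle was at (3.2, 10.7) in frame 1 and (6.8, 11.0) in frame 2.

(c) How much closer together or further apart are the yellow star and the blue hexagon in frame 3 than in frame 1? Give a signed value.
-3.1

Distance in frame 1: 8.4. Distance in frame 3: 5.3.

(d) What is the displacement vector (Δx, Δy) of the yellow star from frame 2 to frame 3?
(-2.4, 1.3)

The yellow star was at (3.1, 2.1) in frame 2 and (0.7, 3.4) in frame 3.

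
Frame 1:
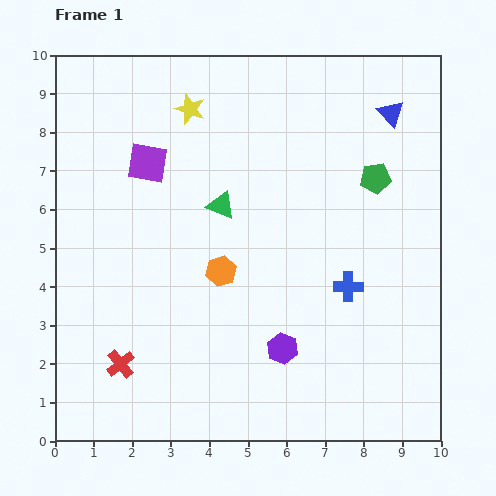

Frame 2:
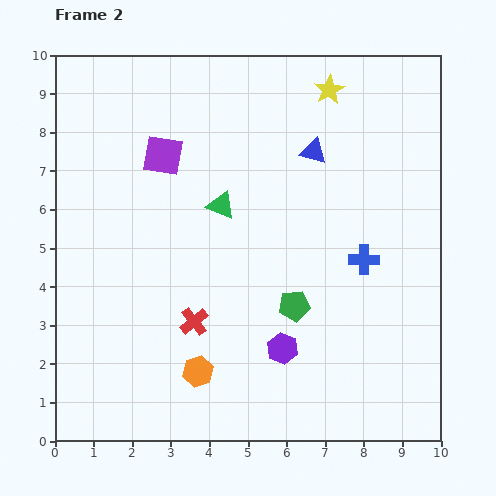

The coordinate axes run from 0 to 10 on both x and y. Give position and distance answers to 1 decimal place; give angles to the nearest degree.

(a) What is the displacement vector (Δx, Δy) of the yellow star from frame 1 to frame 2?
(3.6, 0.5)

The yellow star was at (3.5, 8.6) in frame 1 and (7.1, 9.1) in frame 2.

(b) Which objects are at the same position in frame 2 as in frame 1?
the purple hexagon, the green triangle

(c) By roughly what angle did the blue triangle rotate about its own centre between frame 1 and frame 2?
32° counter-clockwise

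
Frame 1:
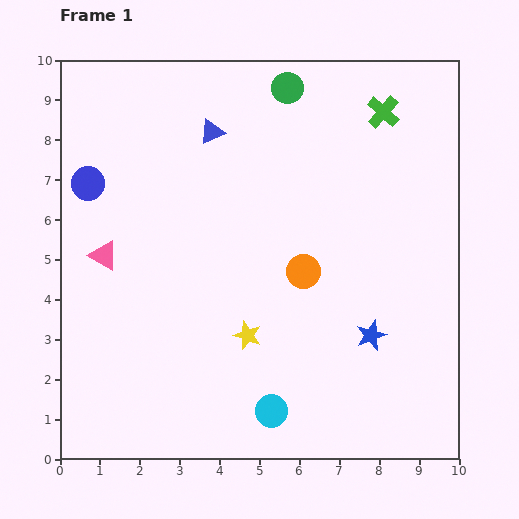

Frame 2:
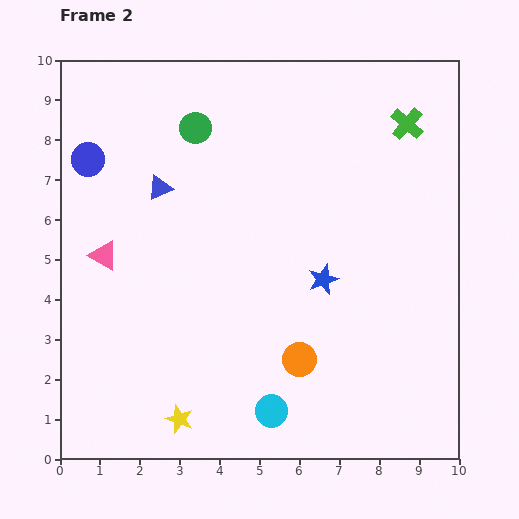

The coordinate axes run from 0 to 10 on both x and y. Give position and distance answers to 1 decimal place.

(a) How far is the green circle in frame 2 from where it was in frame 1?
2.5

The green circle moved from (5.7, 9.3) to (3.4, 8.3), a distance of √(2.3² + 1.0²) ≈ 2.5.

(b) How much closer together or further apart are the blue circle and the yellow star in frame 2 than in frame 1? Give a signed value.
+1.4

Distance in frame 1: 5.5. Distance in frame 2: 6.9.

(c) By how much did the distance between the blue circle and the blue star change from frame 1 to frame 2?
-1.5

Distance in frame 1: 8.1. Distance in frame 2: 6.6.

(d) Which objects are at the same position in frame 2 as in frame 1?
the cyan circle, the pink triangle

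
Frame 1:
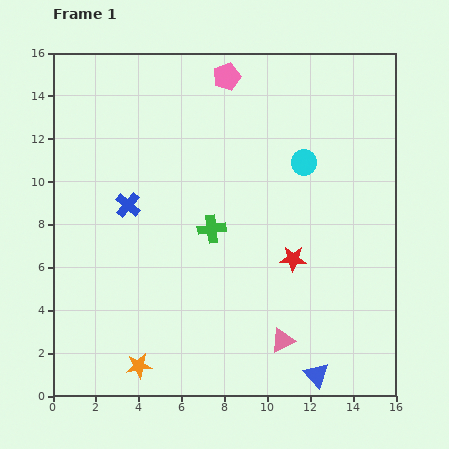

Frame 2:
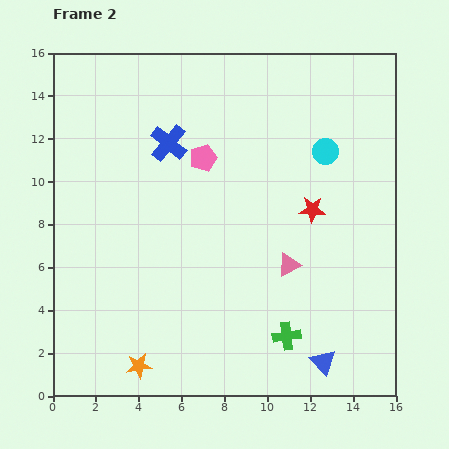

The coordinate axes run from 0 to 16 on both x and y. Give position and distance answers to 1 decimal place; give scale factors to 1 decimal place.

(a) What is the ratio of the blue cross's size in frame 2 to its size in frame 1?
1.5×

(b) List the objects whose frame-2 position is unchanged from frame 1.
the orange star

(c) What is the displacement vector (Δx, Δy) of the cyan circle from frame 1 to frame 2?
(1.0, 0.5)

The cyan circle was at (11.7, 10.9) in frame 1 and (12.7, 11.4) in frame 2.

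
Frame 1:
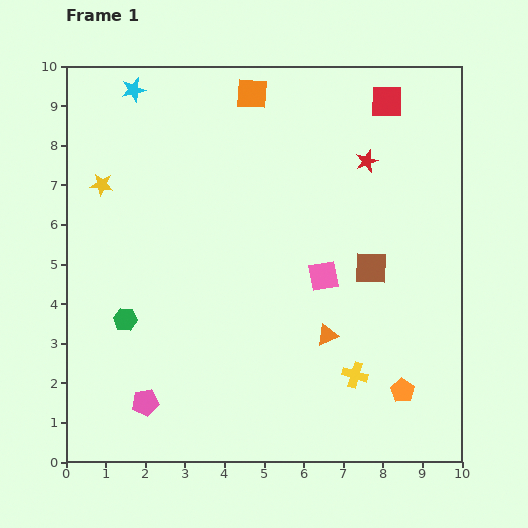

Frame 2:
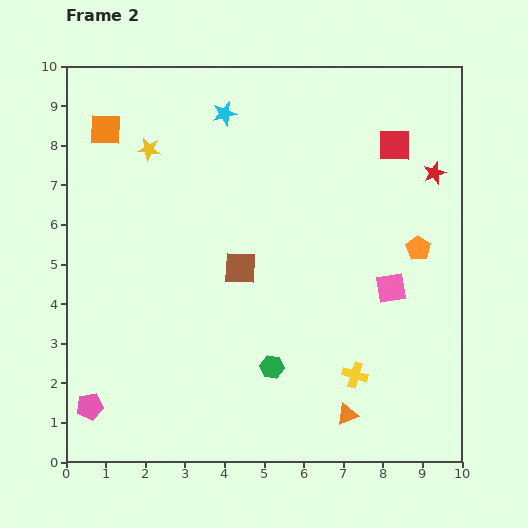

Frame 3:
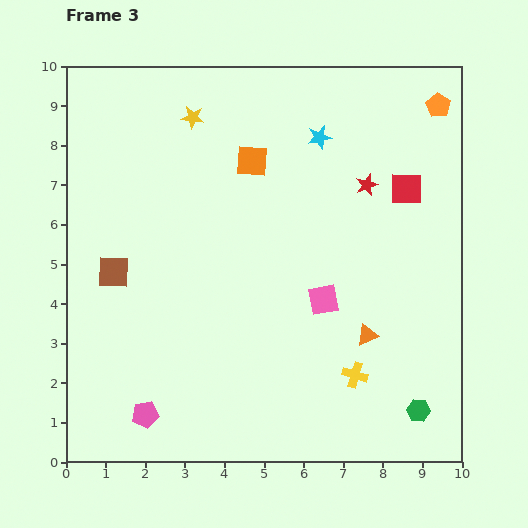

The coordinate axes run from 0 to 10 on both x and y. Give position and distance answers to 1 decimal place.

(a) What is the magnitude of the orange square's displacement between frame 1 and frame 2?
3.8

The orange square moved from (4.7, 9.3) to (1.0, 8.4), a distance of √(3.7² + 0.9²) ≈ 3.8.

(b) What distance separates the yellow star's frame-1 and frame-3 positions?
2.9

The yellow star moved from (0.9, 7.0) to (3.2, 8.7), a distance of √(2.3² + 1.7²) ≈ 2.9.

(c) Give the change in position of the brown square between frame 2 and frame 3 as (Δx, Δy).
(-3.2, -0.1)

The brown square was at (4.4, 4.9) in frame 2 and (1.2, 4.8) in frame 3.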